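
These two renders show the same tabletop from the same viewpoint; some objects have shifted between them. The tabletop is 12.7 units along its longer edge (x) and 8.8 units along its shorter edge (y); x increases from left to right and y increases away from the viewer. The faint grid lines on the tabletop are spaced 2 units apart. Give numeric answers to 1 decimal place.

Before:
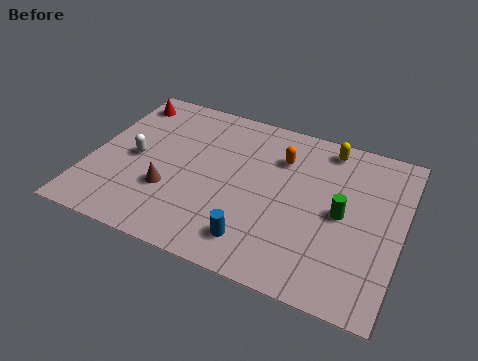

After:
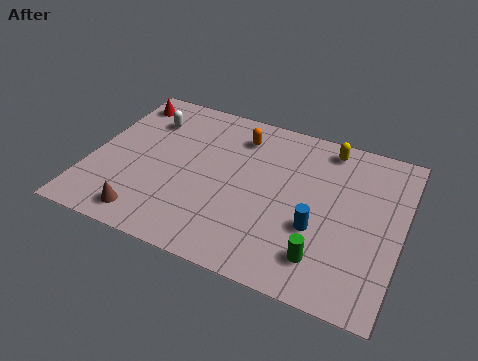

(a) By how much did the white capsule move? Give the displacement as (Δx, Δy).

(0.2, 2.4)

The white capsule was at about (1.8, 4.2) and moved to about (2.0, 6.6).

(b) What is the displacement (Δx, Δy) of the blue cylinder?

(2.3, 1.6)

From the two frames, the blue cylinder sits at roughly (7.1, 1.6) before and (9.4, 3.2) after.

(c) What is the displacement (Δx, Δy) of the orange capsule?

(-1.8, 0.6)

From the two frames, the orange capsule sits at roughly (7.6, 6.4) before and (5.8, 7.0) after.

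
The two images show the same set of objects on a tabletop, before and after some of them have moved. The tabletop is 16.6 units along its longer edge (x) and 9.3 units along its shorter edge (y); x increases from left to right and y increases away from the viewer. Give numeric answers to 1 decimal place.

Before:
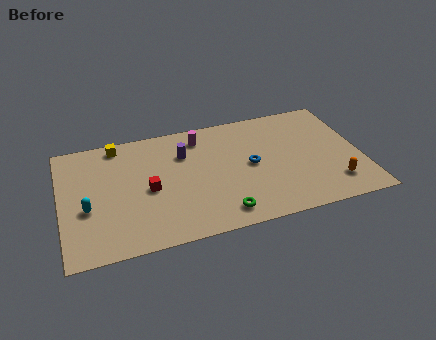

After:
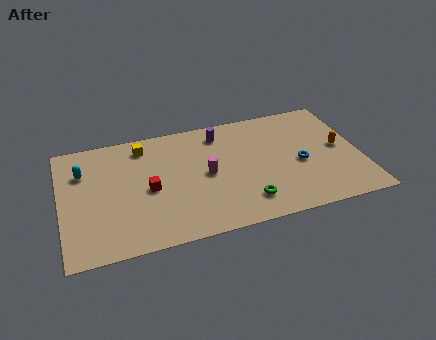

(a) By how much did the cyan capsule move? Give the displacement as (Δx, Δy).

(-0.1, 2.9)

From the two frames, the cyan capsule sits at roughly (1.4, 3.7) before and (1.3, 6.6) after.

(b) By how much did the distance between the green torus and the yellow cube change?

-0.8

They were about 8.7 units apart before and 7.9 after — 0.8 units closer together.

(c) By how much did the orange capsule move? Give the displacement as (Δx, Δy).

(0.6, 2.8)

From the two frames, the orange capsule sits at roughly (14.9, 2.0) before and (15.5, 4.8) after.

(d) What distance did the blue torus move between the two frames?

2.8

From (10.5, 4.7) to (13.2, 4.1), the blue torus covered √(2.7² + 0.6²) ≈ 2.8 units.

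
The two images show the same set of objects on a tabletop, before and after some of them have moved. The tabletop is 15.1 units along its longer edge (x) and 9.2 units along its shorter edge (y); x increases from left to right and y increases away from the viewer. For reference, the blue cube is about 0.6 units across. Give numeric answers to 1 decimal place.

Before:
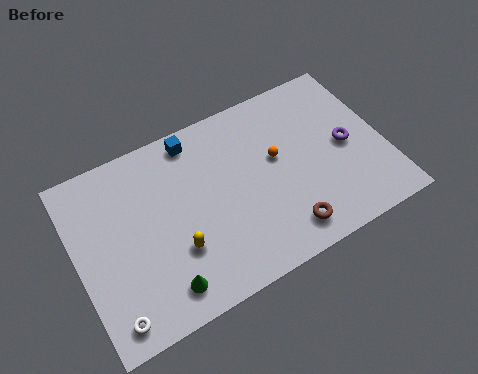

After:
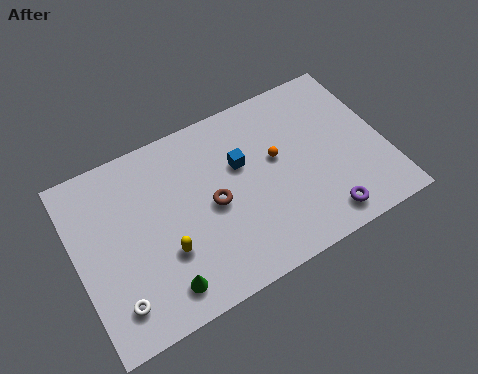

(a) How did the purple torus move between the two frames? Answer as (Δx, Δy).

(-1.7, -3.2)

The purple torus started near (13.3, 4.5) and ended near (11.6, 1.3).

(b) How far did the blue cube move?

3.0

The blue cube moved from about (6.2, 8.1) to (8.2, 5.8), a distance of √(2.0² + 2.3²) ≈ 3.0.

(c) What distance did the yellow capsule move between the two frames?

0.5

The yellow capsule was near (4.6, 3.0) before and (4.1, 3.1) after, so it travelled √(0.5² + 0.1²) ≈ 0.5 units.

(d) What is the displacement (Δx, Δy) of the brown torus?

(-3.1, 2.9)

From the two frames, the brown torus sits at roughly (9.7, 1.5) before and (6.6, 4.4) after.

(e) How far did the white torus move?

0.7

The white torus moved from about (1.2, 1.2) to (1.5, 1.8), a distance of √(0.3² + 0.6²) ≈ 0.7.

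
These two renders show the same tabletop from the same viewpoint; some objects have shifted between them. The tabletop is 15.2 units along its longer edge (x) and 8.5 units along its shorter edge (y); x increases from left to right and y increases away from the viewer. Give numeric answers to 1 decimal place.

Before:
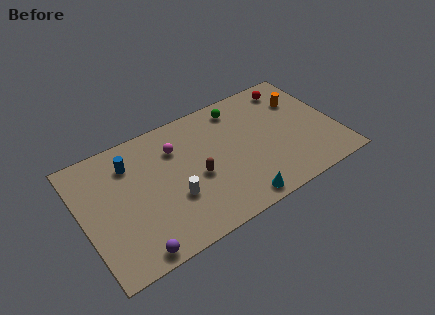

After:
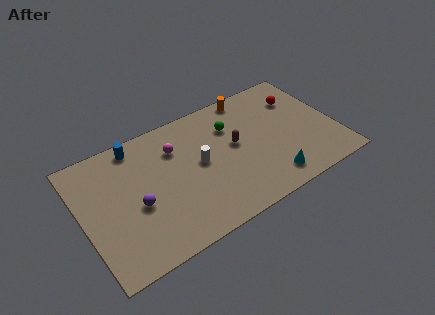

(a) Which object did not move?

the magenta sphere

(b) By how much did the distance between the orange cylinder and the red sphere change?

+1.9

The distance was about 1.3 in the first image and 3.2 in the second, so they moved 1.9 units further apart.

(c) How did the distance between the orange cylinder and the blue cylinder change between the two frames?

-3.4

Before: roughly 10.4 units apart; after: 7.0. That's 3.4 units closer together.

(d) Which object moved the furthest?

the orange cylinder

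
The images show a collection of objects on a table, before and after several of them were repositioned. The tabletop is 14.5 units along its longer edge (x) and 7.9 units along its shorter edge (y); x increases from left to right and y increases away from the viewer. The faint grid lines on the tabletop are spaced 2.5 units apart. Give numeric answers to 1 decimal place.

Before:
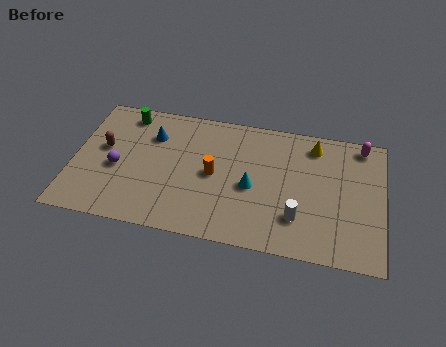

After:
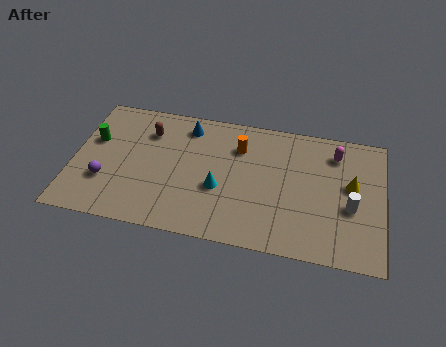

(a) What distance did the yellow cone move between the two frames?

2.8

From (11.2, 6.6) to (13.0, 4.5), the yellow cone covered √(1.8² + 2.1²) ≈ 2.8 units.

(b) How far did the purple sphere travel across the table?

1.0

The purple sphere was near (2.1, 3.4) before and (1.6, 2.5) after, so it travelled √(0.5² + 0.9²) ≈ 1.0 units.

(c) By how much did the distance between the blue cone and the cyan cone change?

-1.4

The distance was about 5.3 in the first image and 3.9 in the second, so they moved 1.4 units closer together.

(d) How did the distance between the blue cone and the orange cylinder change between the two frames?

-0.9

They were about 3.5 units apart before and 2.6 after — 0.9 units closer together.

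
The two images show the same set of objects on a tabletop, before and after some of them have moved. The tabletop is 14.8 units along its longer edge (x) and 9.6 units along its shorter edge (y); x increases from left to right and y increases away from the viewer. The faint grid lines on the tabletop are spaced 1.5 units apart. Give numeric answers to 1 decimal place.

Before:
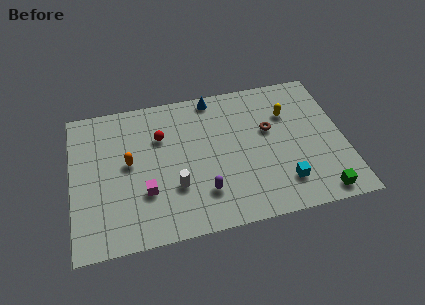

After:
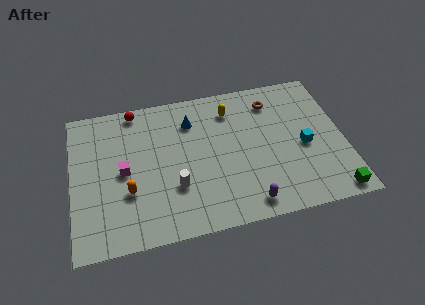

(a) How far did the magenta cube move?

1.9

The magenta cube was near (3.9, 3.1) before and (2.8, 4.7) after, so it travelled √(1.1² + 1.6²) ≈ 1.9 units.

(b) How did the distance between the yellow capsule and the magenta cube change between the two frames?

-2.1

They were about 8.8 units apart before and 6.7 after — 2.1 units closer together.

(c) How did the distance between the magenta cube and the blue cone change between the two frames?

-2.3

Before: roughly 6.9 units apart; after: 4.6. That's 2.3 units closer together.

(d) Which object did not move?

the white cylinder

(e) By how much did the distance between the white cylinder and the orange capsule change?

-0.7

Before: roughly 3.2 units apart; after: 2.5. That's 0.7 units closer together.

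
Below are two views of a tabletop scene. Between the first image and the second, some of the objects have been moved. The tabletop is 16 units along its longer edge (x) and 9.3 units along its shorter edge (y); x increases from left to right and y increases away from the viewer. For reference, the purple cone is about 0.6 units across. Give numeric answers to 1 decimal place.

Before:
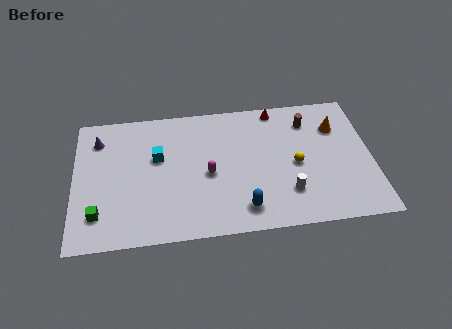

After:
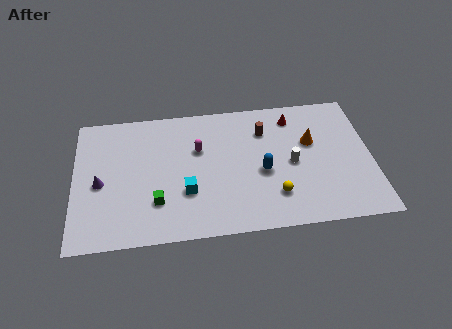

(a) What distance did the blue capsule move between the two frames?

2.6

From (9.0, 1.6) to (10.1, 4.0), the blue capsule covered √(1.1² + 2.4²) ≈ 2.6 units.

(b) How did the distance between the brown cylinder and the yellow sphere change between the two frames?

+1.5

They were about 3.1 units apart before and 4.6 after — 1.5 units further apart.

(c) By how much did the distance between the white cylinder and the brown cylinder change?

-2.2

Before: roughly 5.1 units apart; after: 2.9. That's 2.2 units closer together.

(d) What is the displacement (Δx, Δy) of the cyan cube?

(1.5, -2.6)

From the two frames, the cyan cube sits at roughly (4.5, 5.7) before and (6.0, 3.1) after.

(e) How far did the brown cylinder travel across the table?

2.4

The brown cylinder was near (12.7, 7.3) before and (10.3, 6.9) after, so it travelled √(2.4² + 0.4²) ≈ 2.4 units.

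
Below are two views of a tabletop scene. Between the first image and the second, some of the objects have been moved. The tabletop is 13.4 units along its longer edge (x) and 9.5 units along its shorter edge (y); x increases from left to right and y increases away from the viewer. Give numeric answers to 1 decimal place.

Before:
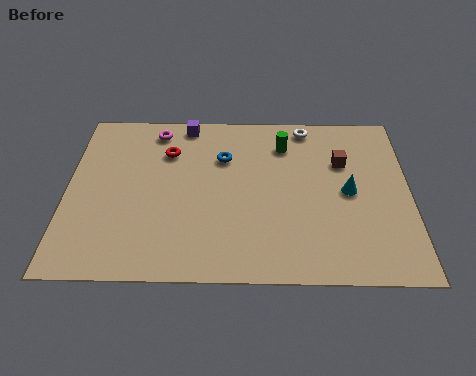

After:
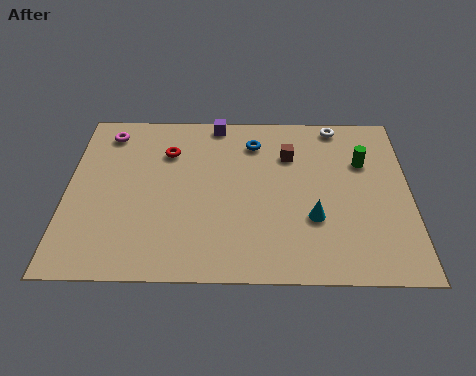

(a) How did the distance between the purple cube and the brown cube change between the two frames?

-3.1

They were about 6.6 units apart before and 3.5 after — 3.1 units closer together.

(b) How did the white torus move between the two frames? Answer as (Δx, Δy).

(1.2, 0.1)

From the two frames, the white torus sits at roughly (9.4, 8.5) before and (10.6, 8.6) after.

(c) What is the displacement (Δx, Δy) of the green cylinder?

(3.1, -1.0)

From the two frames, the green cylinder sits at roughly (8.5, 7.4) before and (11.6, 6.4) after.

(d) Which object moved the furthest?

the green cylinder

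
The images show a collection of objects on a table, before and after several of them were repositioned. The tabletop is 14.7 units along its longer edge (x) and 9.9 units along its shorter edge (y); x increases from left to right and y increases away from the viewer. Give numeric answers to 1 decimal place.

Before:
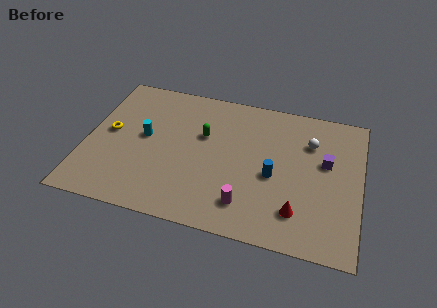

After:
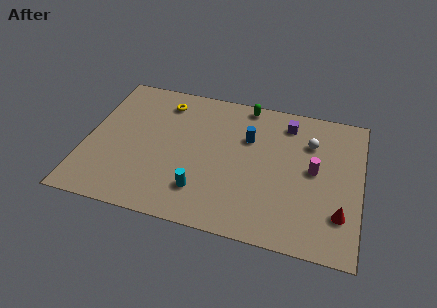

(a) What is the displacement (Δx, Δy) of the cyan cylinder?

(3.3, -3.0)

The cyan cylinder was at about (3.1, 5.3) and moved to about (6.4, 2.3).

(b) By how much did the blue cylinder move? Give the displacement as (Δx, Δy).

(-1.5, 2.3)

The blue cylinder was at about (10.1, 4.3) and moved to about (8.6, 6.6).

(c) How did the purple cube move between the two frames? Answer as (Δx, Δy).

(-2.2, 2.3)

The purple cube was at about (12.8, 5.9) and moved to about (10.6, 8.2).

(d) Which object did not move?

the white sphere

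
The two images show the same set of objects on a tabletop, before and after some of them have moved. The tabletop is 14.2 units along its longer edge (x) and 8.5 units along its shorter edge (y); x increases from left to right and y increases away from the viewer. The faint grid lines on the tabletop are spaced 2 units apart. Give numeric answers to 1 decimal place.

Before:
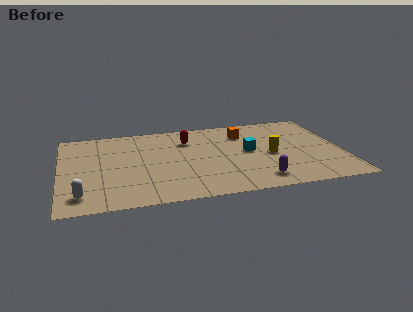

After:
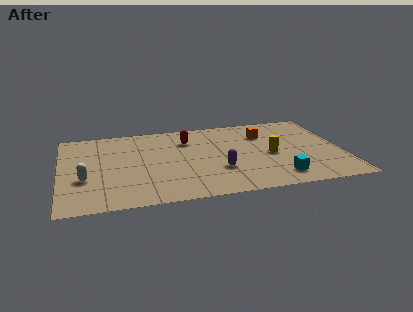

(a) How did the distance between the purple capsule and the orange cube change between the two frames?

-0.9

The distance was about 5.1 in the first image and 4.2 in the second, so they moved 0.9 units closer together.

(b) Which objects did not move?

the red capsule and the yellow cylinder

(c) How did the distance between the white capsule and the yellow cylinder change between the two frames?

-0.5

They were about 9.9 units apart before and 9.4 after — 0.5 units closer together.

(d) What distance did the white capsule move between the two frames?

1.6

The white capsule moved from about (1.0, 1.5) to (1.2, 3.1), a distance of √(0.2² + 1.6²) ≈ 1.6.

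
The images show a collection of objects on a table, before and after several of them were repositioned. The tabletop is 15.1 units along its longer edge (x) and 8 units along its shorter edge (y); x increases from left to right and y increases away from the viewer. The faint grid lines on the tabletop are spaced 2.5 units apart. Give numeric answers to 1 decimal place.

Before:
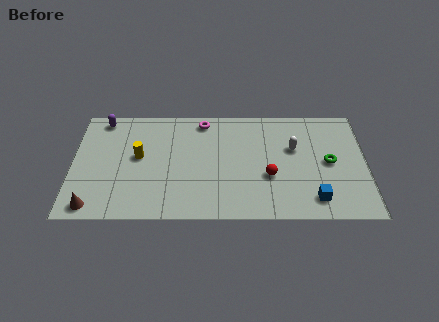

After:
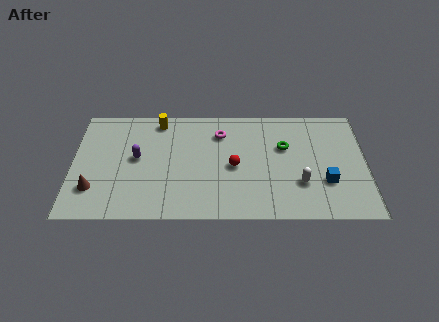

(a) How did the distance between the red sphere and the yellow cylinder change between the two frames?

-1.7

They were about 6.8 units apart before and 5.1 after — 1.7 units closer together.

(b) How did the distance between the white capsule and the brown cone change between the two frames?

-0.5

The distance was about 11.1 in the first image and 10.6 in the second, so they moved 0.5 units closer together.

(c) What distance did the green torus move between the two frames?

2.5

The green torus moved from about (13.2, 4.0) to (10.9, 5.1), a distance of √(2.3² + 1.1²) ≈ 2.5.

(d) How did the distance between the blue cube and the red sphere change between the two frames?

+2.0

They were about 2.8 units apart before and 4.8 after — 2.0 units further apart.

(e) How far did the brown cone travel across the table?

1.2

The brown cone moved from about (1.1, 0.9) to (1.1, 2.1), a distance of √(0.0² + 1.2²) ≈ 1.2.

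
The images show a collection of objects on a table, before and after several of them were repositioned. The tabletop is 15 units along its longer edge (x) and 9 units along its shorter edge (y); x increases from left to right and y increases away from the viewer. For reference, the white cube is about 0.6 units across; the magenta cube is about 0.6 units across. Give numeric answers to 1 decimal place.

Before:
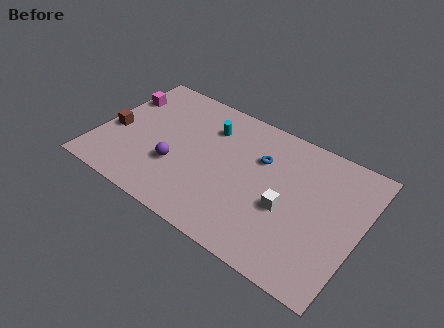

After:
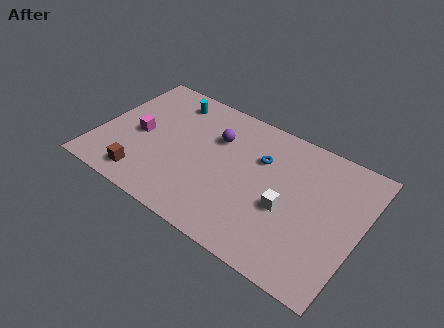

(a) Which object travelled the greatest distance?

the purple sphere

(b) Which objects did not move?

the blue torus and the white cube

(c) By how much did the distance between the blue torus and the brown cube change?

-0.9

They were about 8.5 units apart before and 7.6 after — 0.9 units closer together.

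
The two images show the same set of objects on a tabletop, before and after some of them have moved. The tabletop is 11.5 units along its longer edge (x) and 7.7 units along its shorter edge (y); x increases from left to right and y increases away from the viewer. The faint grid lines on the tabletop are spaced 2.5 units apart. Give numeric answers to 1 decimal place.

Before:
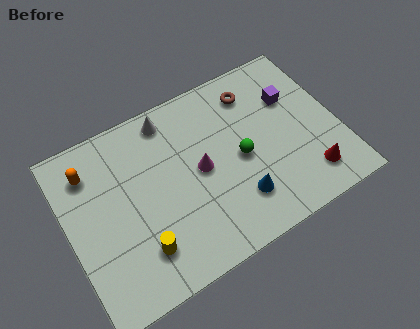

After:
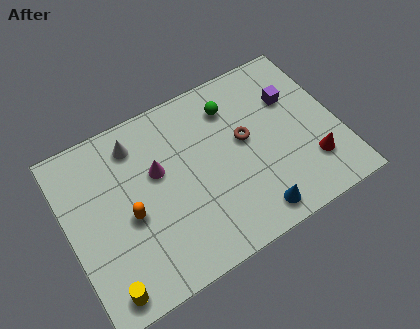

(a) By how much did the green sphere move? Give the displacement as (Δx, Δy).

(0.0, 2.4)

From the two frames, the green sphere sits at roughly (7.3, 3.6) before and (7.3, 6.0) after.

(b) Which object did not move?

the purple cube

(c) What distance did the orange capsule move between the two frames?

2.9

The orange capsule was near (1.2, 6.0) before and (2.5, 3.4) after, so it travelled √(1.3² + 2.6²) ≈ 2.9 units.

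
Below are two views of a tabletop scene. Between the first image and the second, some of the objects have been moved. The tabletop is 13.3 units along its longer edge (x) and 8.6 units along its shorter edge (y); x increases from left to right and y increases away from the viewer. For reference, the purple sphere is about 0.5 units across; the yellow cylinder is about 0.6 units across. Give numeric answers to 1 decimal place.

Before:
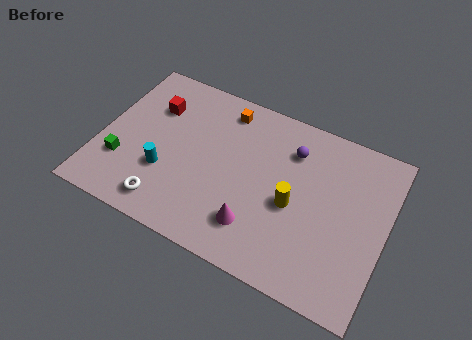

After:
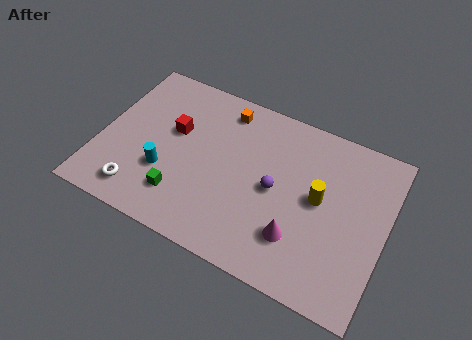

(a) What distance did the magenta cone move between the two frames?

1.9

The magenta cone moved from about (7.6, 2.0) to (9.5, 2.3), a distance of √(1.9² + 0.3²) ≈ 1.9.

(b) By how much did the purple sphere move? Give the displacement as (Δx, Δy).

(-0.5, -2.3)

From the two frames, the purple sphere sits at roughly (8.7, 6.5) before and (8.2, 4.2) after.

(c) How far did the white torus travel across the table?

1.3

The white torus was near (3.5, 1.3) before and (2.2, 1.4) after, so it travelled √(1.3² + 0.1²) ≈ 1.3 units.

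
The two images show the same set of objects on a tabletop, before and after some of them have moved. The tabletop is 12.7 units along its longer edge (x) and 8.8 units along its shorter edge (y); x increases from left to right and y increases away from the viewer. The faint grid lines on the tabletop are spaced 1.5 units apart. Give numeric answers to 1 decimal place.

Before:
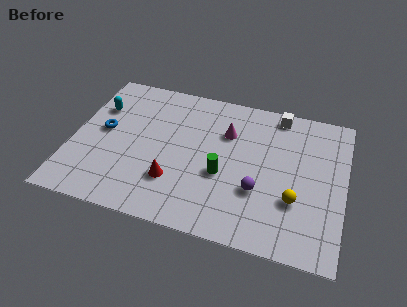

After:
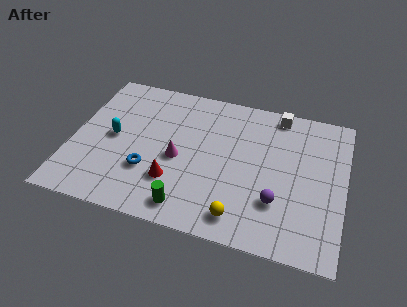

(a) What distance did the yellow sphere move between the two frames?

2.9

From (10.5, 2.9) to (8.1, 1.3), the yellow sphere covered √(2.4² + 1.6²) ≈ 2.9 units.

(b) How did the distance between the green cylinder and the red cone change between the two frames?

-0.9

They were about 2.4 units apart before and 1.5 after — 0.9 units closer together.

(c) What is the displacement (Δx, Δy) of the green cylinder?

(-1.4, -2.3)

The green cylinder started near (7.1, 3.5) and ended near (5.7, 1.2).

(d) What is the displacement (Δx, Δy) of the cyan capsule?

(0.9, -1.7)

The cyan capsule was at about (1.0, 6.1) and moved to about (1.9, 4.4).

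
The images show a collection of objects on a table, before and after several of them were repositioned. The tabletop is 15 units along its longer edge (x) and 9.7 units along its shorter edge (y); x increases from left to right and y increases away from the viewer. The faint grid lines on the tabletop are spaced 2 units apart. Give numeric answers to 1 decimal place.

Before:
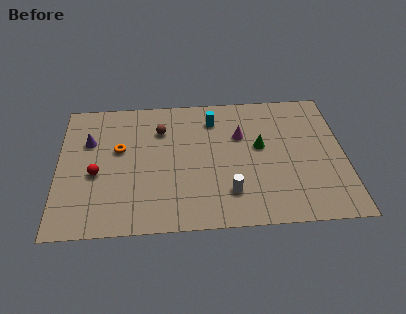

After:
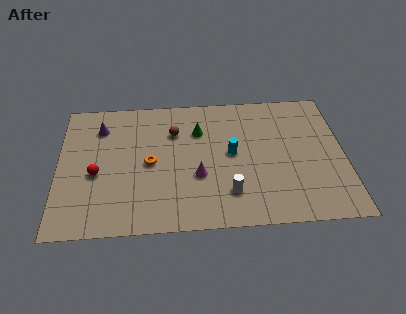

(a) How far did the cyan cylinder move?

2.8

From (8.2, 7.7) to (9.1, 5.1), the cyan cylinder covered √(0.9² + 2.6²) ≈ 2.8 units.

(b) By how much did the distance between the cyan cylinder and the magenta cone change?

+0.4

The distance was about 1.9 in the first image and 2.3 in the second, so they moved 0.4 units further apart.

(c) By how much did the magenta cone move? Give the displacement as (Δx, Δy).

(-2.3, -2.8)

From the two frames, the magenta cone sits at roughly (9.6, 6.4) before and (7.3, 3.6) after.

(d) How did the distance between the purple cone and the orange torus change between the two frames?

+2.1

They were about 1.7 units apart before and 3.8 after — 2.1 units further apart.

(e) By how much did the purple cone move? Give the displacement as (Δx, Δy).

(0.6, 1.0)

The purple cone started near (1.6, 6.5) and ended near (2.2, 7.5).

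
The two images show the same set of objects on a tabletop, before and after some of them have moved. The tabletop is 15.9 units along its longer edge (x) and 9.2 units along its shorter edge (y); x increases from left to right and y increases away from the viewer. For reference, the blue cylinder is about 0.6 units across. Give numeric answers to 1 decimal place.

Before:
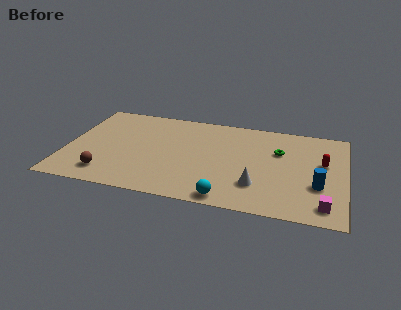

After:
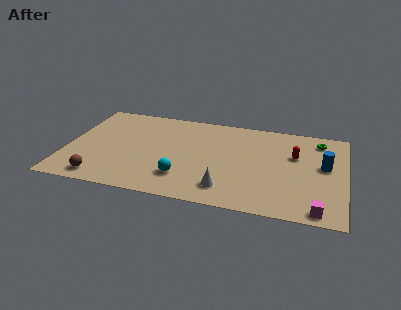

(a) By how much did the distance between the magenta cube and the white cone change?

+1.3

The distance was about 4.0 in the first image and 5.3 in the second, so they moved 1.3 units further apart.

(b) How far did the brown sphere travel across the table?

0.6

The brown sphere was near (2.5, 1.7) before and (2.2, 1.2) after, so it travelled √(0.3² + 0.5²) ≈ 0.6 units.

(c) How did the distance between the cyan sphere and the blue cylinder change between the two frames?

+2.9

Before: roughly 5.5 units apart; after: 8.4. That's 2.9 units further apart.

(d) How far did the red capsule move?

1.6

The red capsule moved from about (14.6, 5.5) to (13.0, 5.9), a distance of √(1.6² + 0.4²) ≈ 1.6.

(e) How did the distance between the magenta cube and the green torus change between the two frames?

+1.4

Before: roughly 5.4 units apart; after: 6.8. That's 1.4 units further apart.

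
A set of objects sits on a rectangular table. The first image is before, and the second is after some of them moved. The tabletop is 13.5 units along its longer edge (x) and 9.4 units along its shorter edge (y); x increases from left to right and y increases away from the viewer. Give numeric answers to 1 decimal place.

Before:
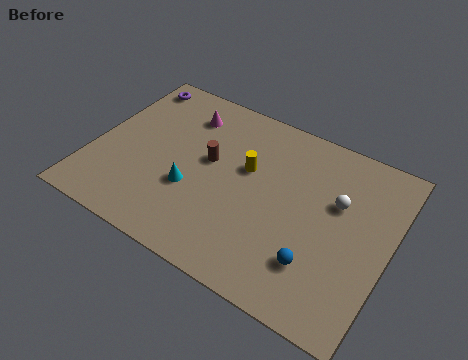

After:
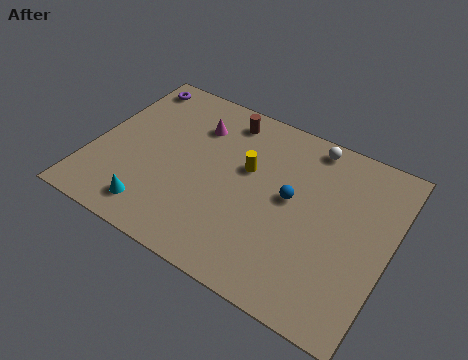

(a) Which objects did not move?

the yellow cylinder and the purple torus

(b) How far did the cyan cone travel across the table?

2.4

From (4.7, 3.4) to (3.3, 1.5), the cyan cone covered √(1.4² + 1.9²) ≈ 2.4 units.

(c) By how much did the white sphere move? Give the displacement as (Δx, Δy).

(-1.6, 2.5)

The white sphere started near (11.0, 5.9) and ended near (9.4, 8.4).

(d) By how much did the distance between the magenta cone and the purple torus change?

+0.7

Before: roughly 2.8 units apart; after: 3.5. That's 0.7 units further apart.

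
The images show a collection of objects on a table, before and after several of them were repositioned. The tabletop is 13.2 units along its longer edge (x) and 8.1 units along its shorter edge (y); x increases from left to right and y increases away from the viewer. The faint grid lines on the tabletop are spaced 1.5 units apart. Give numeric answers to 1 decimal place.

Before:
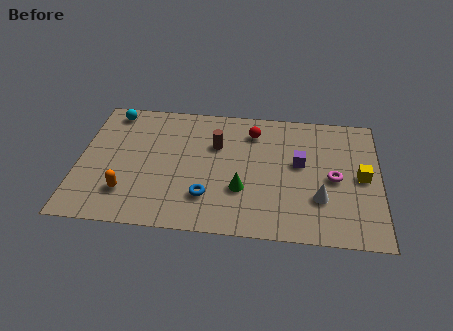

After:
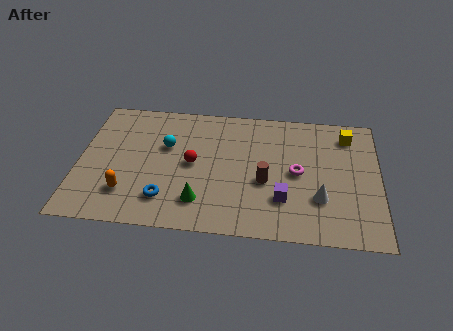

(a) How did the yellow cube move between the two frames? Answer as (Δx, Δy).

(-0.6, 2.6)

From the two frames, the yellow cube sits at roughly (12.4, 4.0) before and (11.8, 6.6) after.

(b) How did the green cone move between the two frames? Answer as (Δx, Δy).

(-1.8, -0.9)

The green cone started near (7.2, 2.7) and ended near (5.4, 1.8).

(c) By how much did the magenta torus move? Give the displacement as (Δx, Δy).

(-1.6, 0.2)

The magenta torus was at about (11.2, 3.8) and moved to about (9.6, 4.0).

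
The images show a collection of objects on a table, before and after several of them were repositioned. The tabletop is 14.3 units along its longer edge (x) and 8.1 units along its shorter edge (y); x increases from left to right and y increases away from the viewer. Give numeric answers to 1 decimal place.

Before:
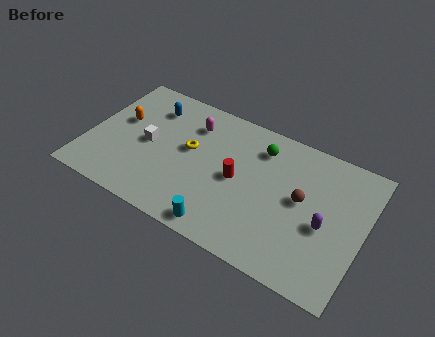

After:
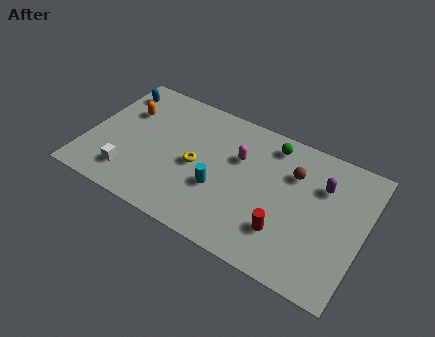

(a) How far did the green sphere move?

0.7

The green sphere moved from about (8.7, 6.4) to (9.2, 6.9), a distance of √(0.5² + 0.5²) ≈ 0.7.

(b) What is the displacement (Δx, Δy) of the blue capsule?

(-1.9, 0.3)

From the two frames, the blue capsule sits at roughly (2.9, 6.3) before and (1.0, 6.6) after.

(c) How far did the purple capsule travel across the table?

2.2

From (12.4, 3.5) to (12.0, 5.7), the purple capsule covered √(0.4² + 2.2²) ≈ 2.2 units.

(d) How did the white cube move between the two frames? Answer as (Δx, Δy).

(-0.6, -2.3)

From the two frames, the white cube sits at roughly (3.1, 4.0) before and (2.5, 1.7) after.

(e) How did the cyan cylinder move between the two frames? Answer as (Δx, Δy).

(-0.5, 2.1)

From the two frames, the cyan cylinder sits at roughly (7.5, 0.9) before and (7.0, 3.0) after.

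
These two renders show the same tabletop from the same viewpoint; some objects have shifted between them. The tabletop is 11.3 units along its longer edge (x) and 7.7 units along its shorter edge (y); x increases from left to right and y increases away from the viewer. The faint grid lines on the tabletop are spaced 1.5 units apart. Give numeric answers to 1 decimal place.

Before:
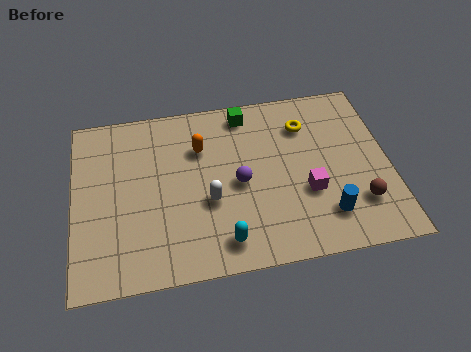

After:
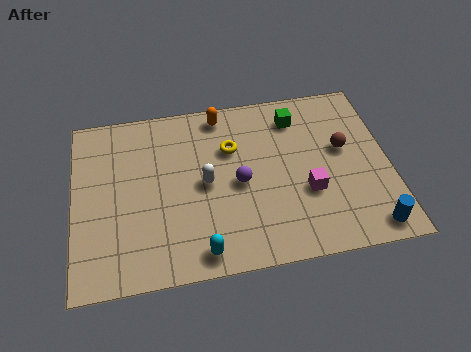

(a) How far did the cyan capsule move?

0.9

The cyan capsule moved from about (5.2, 1.2) to (4.4, 0.9), a distance of √(0.8² + 0.3²) ≈ 0.9.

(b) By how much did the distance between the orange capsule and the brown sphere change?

-1.6

The distance was about 6.5 in the first image and 4.9 in the second, so they moved 1.6 units closer together.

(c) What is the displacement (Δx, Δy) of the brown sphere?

(-0.4, 2.5)

The brown sphere started near (10.1, 2.0) and ended near (9.7, 4.5).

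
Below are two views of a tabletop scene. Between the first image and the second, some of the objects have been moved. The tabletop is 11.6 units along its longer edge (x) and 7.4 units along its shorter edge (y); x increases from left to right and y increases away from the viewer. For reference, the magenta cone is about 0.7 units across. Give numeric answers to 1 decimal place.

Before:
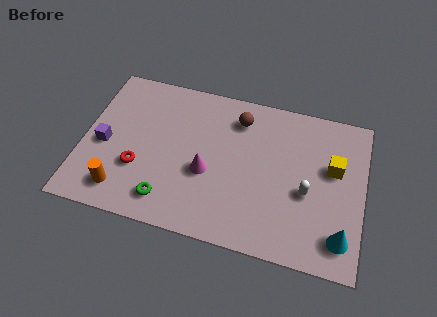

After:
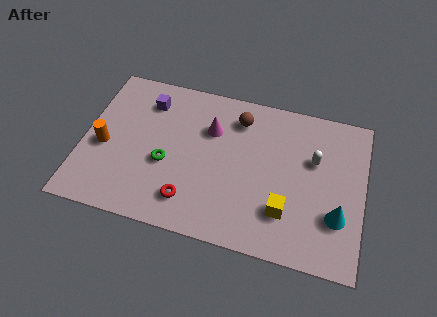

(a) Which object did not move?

the brown sphere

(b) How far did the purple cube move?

3.0

The purple cube was near (0.9, 3.3) before and (2.5, 5.8) after, so it travelled √(1.6² + 2.5²) ≈ 3.0 units.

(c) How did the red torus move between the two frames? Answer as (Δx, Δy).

(2.2, -1.0)

From the two frames, the red torus sits at roughly (2.4, 2.5) before and (4.6, 1.5) after.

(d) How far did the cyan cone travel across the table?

0.9

The cyan cone was near (10.8, 1.4) before and (10.6, 2.3) after, so it travelled √(0.2² + 0.9²) ≈ 0.9 units.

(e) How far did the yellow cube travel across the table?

3.1

The yellow cube moved from about (10.3, 4.5) to (8.5, 2.0), a distance of √(1.8² + 2.5²) ≈ 3.1.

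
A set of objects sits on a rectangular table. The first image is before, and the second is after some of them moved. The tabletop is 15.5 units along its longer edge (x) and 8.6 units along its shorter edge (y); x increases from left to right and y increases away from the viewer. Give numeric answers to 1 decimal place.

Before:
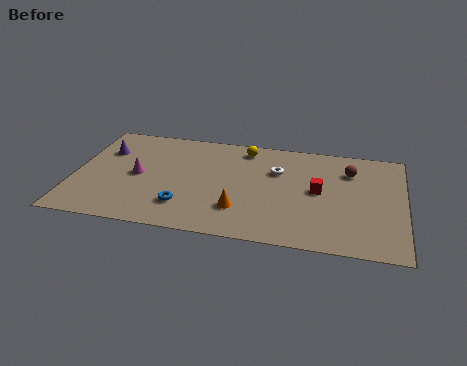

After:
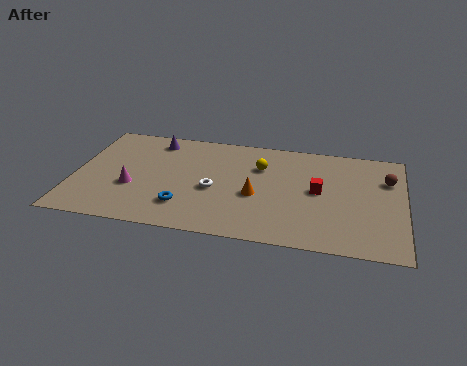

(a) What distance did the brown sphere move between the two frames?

1.8

The brown sphere moved from about (12.9, 6.4) to (14.7, 6.0), a distance of √(1.8² + 0.4²) ≈ 1.8.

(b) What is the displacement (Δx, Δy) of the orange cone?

(0.7, 1.3)

The orange cone was at about (7.9, 2.3) and moved to about (8.6, 3.6).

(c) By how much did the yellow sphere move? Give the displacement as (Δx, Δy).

(0.8, -1.4)

From the two frames, the yellow sphere sits at roughly (7.9, 7.4) before and (8.7, 6.0) after.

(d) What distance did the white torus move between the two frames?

3.6

The white torus was near (9.5, 5.8) before and (6.6, 3.7) after, so it travelled √(2.9² + 2.1²) ≈ 3.6 units.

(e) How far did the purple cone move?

2.6

The purple cone was near (1.3, 6.0) before and (3.6, 7.3) after, so it travelled √(2.3² + 1.3²) ≈ 2.6 units.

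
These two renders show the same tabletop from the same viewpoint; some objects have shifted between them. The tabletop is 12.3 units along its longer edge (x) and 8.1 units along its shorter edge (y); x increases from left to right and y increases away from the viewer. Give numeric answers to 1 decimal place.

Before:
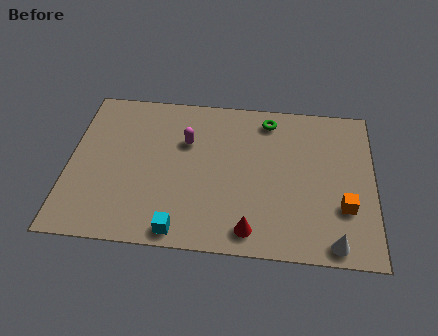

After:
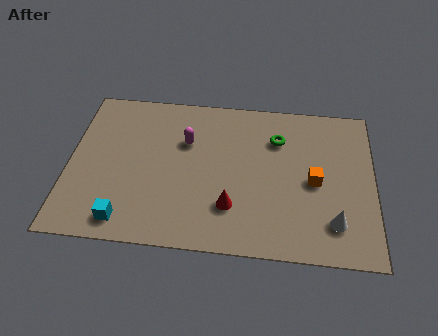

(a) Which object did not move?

the magenta capsule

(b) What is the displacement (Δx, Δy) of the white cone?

(0.0, 1.0)

The white cone started near (10.7, 0.8) and ended near (10.7, 1.8).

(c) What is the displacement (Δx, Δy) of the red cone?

(-0.8, 1.1)

The red cone was at about (7.4, 1.1) and moved to about (6.6, 2.2).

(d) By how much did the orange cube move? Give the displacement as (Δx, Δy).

(-1.2, 1.2)

The orange cube was at about (11.1, 2.6) and moved to about (9.9, 3.8).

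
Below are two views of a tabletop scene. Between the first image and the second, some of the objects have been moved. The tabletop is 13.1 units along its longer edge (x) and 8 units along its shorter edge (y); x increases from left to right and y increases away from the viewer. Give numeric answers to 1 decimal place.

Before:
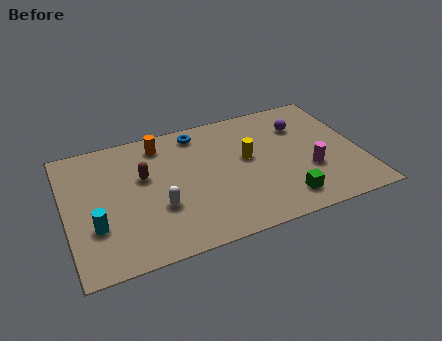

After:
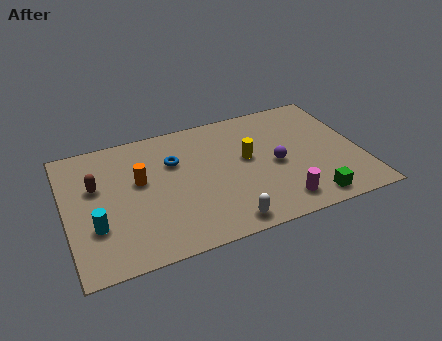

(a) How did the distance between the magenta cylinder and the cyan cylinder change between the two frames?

-1.4

They were about 9.5 units apart before and 8.1 after — 1.4 units closer together.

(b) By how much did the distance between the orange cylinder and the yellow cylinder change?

+0.5

Before: roughly 4.3 units apart; after: 4.8. That's 0.5 units further apart.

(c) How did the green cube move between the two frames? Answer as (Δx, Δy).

(1.1, -0.4)

From the two frames, the green cube sits at roughly (9.4, 1.4) before and (10.5, 1.0) after.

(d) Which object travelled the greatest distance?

the white capsule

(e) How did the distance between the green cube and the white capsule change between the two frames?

-1.8

They were about 5.6 units apart before and 3.8 after — 1.8 units closer together.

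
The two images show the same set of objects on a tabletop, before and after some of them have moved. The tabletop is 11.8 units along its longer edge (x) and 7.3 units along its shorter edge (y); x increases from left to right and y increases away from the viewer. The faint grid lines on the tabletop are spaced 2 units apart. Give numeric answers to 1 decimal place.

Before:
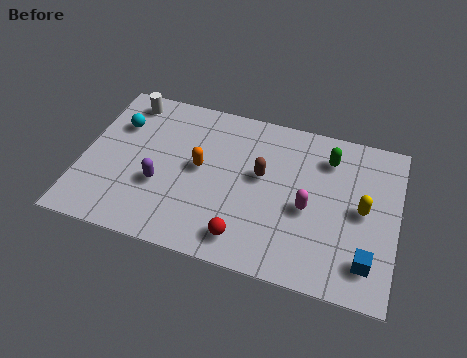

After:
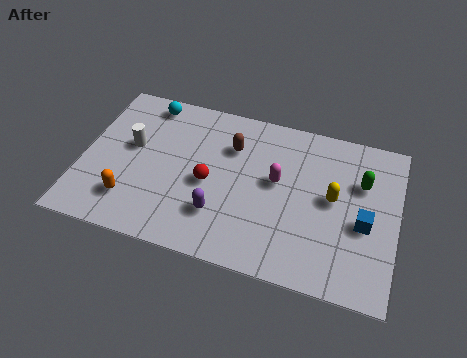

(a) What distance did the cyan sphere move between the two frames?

1.6

The cyan sphere moved from about (1.2, 5.1) to (2.2, 6.4), a distance of √(1.0² + 1.3²) ≈ 1.6.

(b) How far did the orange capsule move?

3.3

The orange capsule moved from about (4.4, 3.9) to (2.0, 1.7), a distance of √(2.4² + 2.2²) ≈ 3.3.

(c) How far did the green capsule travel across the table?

1.5

The green capsule was near (9.1, 5.7) before and (10.4, 4.9) after, so it travelled √(1.3² + 0.8²) ≈ 1.5 units.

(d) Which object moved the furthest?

the orange capsule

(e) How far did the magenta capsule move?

1.5

The magenta capsule was near (8.5, 3.2) before and (7.3, 4.1) after, so it travelled √(1.2² + 0.9²) ≈ 1.5 units.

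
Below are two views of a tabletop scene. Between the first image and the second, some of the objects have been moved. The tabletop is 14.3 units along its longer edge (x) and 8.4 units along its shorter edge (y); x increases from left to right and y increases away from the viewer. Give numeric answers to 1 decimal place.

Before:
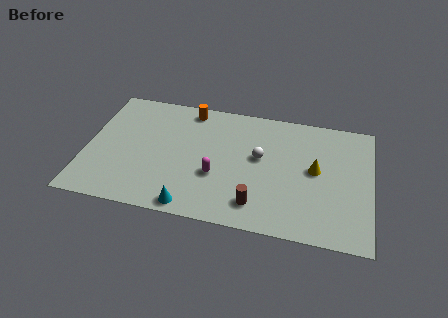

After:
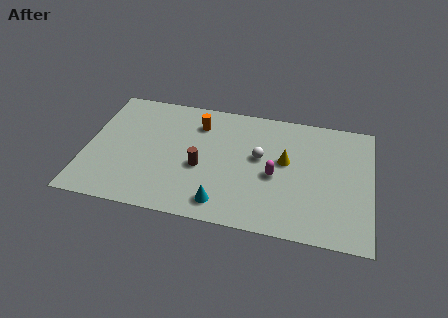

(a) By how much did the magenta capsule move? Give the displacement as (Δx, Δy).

(2.9, 0.6)

The magenta capsule was at about (6.6, 3.1) and moved to about (9.5, 3.7).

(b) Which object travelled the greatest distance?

the brown cylinder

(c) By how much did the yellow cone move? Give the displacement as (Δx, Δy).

(-1.5, 0.3)

The yellow cone was at about (11.5, 4.5) and moved to about (10.0, 4.8).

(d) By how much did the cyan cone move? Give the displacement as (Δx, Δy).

(1.5, 0.5)

The cyan cone started near (5.5, 0.8) and ended near (7.0, 1.3).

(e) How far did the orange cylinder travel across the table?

1.0

The orange cylinder moved from about (5.0, 7.4) to (5.5, 6.5), a distance of √(0.5² + 0.9²) ≈ 1.0.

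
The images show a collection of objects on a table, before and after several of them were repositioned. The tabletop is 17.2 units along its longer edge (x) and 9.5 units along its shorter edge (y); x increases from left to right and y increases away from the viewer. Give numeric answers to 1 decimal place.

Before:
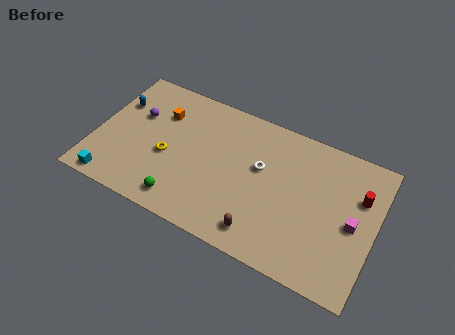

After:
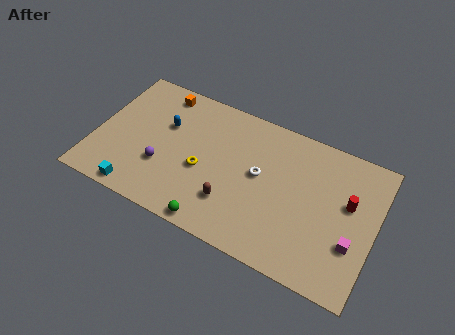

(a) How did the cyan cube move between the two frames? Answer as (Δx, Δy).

(1.6, 0.0)

From the two frames, the cyan cube sits at roughly (1.5, 0.9) before and (3.1, 0.9) after.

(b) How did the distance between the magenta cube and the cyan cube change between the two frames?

-1.7

Before: roughly 14.8 units apart; after: 13.1. That's 1.7 units closer together.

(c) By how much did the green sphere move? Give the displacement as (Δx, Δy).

(2.1, -0.6)

The green sphere started near (5.8, 1.4) and ended near (7.9, 0.8).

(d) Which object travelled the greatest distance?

the purple sphere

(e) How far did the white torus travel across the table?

0.5

From (10.1, 5.7) to (10.1, 5.2), the white torus covered √(0.0² + 0.5²) ≈ 0.5 units.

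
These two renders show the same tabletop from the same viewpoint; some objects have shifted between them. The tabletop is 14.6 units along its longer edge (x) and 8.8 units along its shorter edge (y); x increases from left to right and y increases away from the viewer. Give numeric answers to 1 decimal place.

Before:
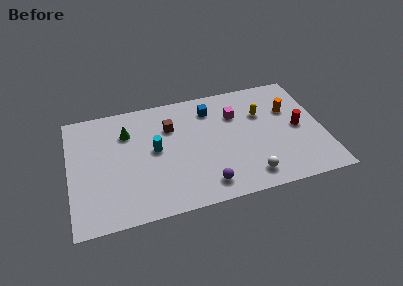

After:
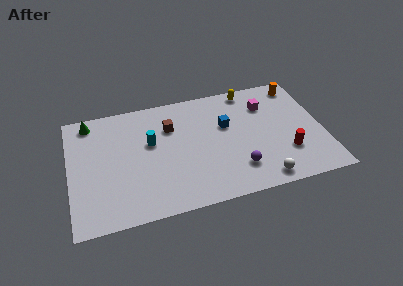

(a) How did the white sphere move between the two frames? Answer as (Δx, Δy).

(0.7, -0.4)

The white sphere was at about (10.1, 1.4) and moved to about (10.8, 1.0).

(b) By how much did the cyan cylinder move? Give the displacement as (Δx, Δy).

(-0.2, 0.6)

The cyan cylinder was at about (4.9, 4.7) and moved to about (4.7, 5.3).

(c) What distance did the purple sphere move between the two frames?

2.0

The purple sphere was near (7.6, 1.4) before and (9.5, 2.1) after, so it travelled √(1.9² + 0.7²) ≈ 2.0 units.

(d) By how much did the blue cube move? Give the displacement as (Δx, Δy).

(0.8, -1.5)

The blue cube was at about (8.3, 7.0) and moved to about (9.1, 5.5).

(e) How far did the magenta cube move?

1.8

The magenta cube was near (9.7, 6.2) before and (11.5, 6.5) after, so it travelled √(1.8² + 0.3²) ≈ 1.8 units.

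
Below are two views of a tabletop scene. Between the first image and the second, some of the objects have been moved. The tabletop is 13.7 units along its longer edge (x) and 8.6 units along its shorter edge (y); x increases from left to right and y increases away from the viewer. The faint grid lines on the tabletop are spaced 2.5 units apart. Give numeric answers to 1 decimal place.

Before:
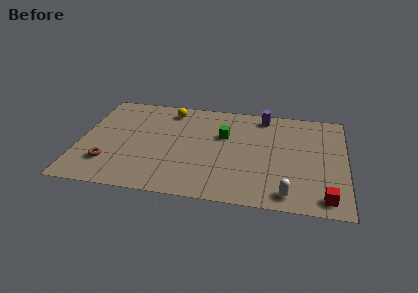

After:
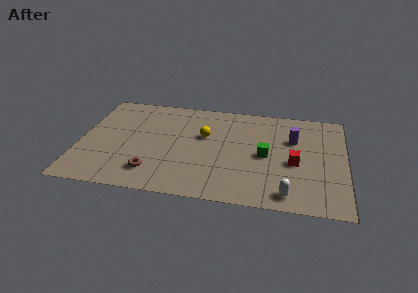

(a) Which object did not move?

the white capsule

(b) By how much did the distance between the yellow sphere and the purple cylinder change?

-0.3

Before: roughly 4.9 units apart; after: 4.6. That's 0.3 units closer together.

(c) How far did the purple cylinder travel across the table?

2.4

The purple cylinder moved from about (9.4, 7.5) to (11.0, 5.7), a distance of √(1.6² + 1.8²) ≈ 2.4.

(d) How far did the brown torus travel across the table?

2.3

From (1.6, 2.2) to (3.9, 1.8), the brown torus covered √(2.3² + 0.4²) ≈ 2.3 units.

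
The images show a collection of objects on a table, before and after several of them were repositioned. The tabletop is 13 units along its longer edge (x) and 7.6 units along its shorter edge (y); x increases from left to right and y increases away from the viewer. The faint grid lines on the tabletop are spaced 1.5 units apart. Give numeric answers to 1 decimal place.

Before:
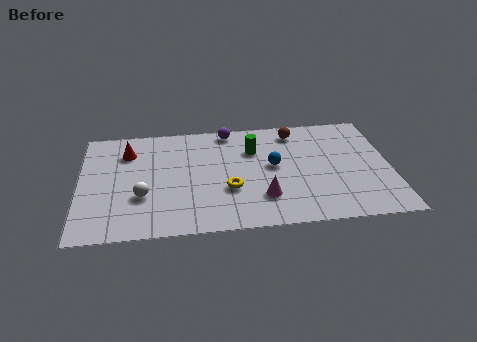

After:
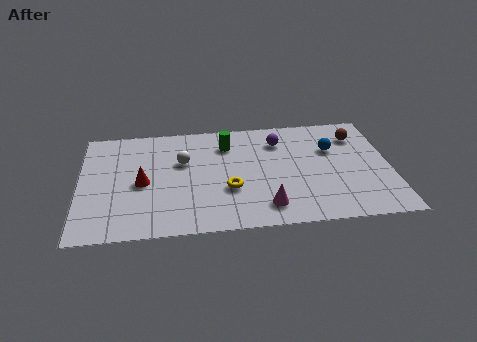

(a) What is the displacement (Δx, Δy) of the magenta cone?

(0.1, -0.6)

From the two frames, the magenta cone sits at roughly (7.6, 2.0) before and (7.7, 1.4) after.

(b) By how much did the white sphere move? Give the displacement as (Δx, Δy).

(1.7, 2.2)

The white sphere started near (2.6, 2.6) and ended near (4.3, 4.8).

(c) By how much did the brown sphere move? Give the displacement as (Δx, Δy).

(2.6, -0.6)

From the two frames, the brown sphere sits at roughly (9.1, 6.4) before and (11.7, 5.8) after.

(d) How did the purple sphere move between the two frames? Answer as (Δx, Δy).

(2.1, -1.0)

From the two frames, the purple sphere sits at roughly (6.3, 6.8) before and (8.4, 5.8) after.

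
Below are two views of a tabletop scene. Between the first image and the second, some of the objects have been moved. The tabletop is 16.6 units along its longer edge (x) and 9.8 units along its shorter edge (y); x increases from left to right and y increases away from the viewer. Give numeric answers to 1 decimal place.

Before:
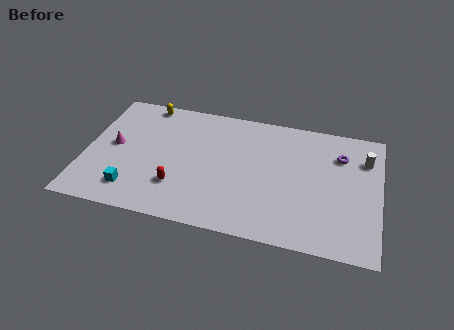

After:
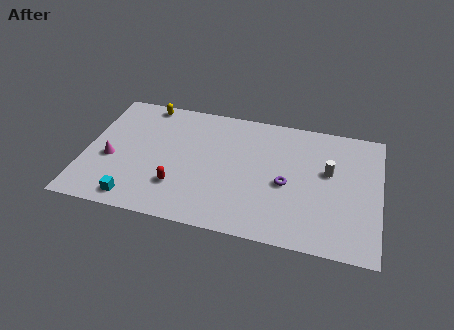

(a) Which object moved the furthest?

the purple torus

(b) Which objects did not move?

the yellow capsule and the red capsule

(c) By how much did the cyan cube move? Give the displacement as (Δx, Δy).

(0.2, -0.7)

The cyan cube started near (2.9, 1.9) and ended near (3.1, 1.2).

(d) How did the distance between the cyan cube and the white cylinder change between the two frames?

-2.3

The distance was about 13.9 in the first image and 11.6 in the second, so they moved 2.3 units closer together.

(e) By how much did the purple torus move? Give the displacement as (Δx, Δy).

(-2.9, -2.9)

The purple torus started near (14.3, 7.2) and ended near (11.4, 4.3).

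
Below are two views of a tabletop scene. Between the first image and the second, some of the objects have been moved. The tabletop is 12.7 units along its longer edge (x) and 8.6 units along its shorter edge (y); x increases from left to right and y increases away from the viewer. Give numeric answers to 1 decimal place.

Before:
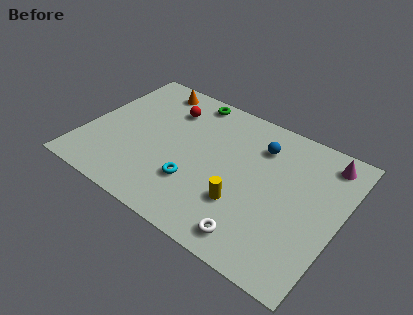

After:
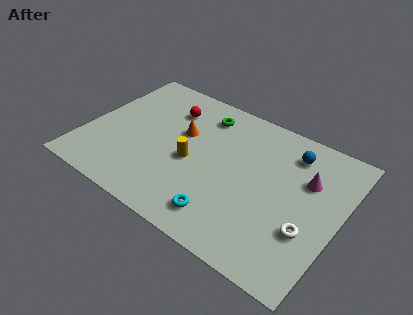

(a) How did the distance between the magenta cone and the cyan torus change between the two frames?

-2.1

Before: roughly 7.5 units apart; after: 5.4. That's 2.1 units closer together.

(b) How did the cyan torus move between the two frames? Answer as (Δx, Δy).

(1.7, -1.1)

The cyan torus was at about (5.8, 2.6) and moved to about (7.5, 1.5).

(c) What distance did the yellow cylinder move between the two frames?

3.0

The yellow cylinder was near (8.2, 2.7) before and (5.4, 3.8) after, so it travelled √(2.8² + 1.1²) ≈ 3.0 units.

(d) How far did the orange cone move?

3.0

The orange cone moved from about (2.6, 7.5) to (4.6, 5.3), a distance of √(2.0² + 2.2²) ≈ 3.0.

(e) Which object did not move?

the red sphere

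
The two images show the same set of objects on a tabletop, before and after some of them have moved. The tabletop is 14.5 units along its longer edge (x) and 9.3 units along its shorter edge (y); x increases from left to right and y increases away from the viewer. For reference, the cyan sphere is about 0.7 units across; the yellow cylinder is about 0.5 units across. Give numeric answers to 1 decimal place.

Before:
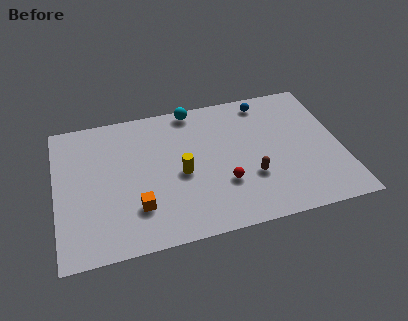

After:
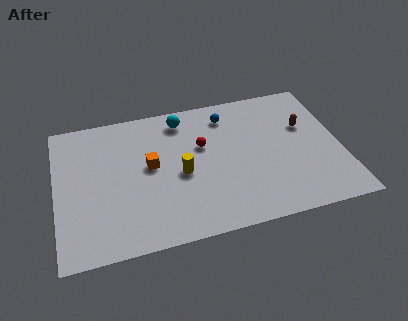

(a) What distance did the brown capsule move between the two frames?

4.1

The brown capsule moved from about (9.8, 3.1) to (12.8, 5.9), a distance of √(3.0² + 2.8²) ≈ 4.1.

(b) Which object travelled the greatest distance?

the brown capsule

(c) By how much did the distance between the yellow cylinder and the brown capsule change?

+3.0

The distance was about 3.7 in the first image and 6.7 in the second, so they moved 3.0 units further apart.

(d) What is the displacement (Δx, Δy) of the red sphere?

(-0.9, 2.8)

The red sphere was at about (8.4, 3.0) and moved to about (7.5, 5.8).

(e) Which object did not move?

the yellow cylinder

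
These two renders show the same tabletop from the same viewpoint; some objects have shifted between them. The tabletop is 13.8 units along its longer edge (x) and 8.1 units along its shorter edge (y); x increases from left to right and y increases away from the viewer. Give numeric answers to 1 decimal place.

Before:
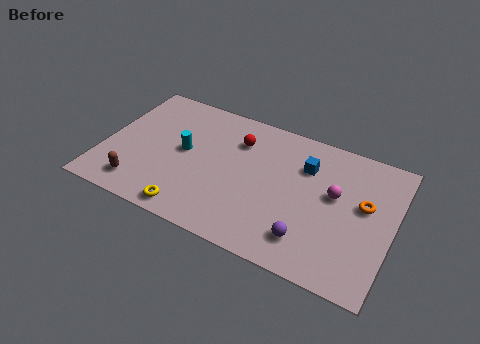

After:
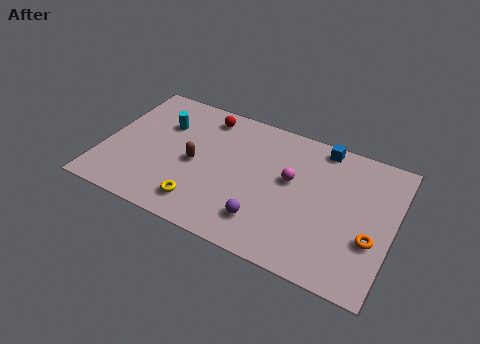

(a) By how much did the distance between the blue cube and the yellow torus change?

+0.8

The distance was about 6.9 in the first image and 7.7 in the second, so they moved 0.8 units further apart.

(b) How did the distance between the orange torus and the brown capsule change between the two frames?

-2.4

They were about 10.9 units apart before and 8.5 after — 2.4 units closer together.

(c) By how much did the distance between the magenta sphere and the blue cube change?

+1.0

Before: roughly 1.9 units apart; after: 2.9. That's 1.0 units further apart.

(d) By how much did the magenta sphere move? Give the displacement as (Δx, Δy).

(-2.1, 0.0)

From the two frames, the magenta sphere sits at roughly (11.0, 4.7) before and (8.9, 4.7) after.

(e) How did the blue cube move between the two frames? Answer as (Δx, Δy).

(0.6, 1.5)

The blue cube was at about (9.5, 5.8) and moved to about (10.1, 7.3).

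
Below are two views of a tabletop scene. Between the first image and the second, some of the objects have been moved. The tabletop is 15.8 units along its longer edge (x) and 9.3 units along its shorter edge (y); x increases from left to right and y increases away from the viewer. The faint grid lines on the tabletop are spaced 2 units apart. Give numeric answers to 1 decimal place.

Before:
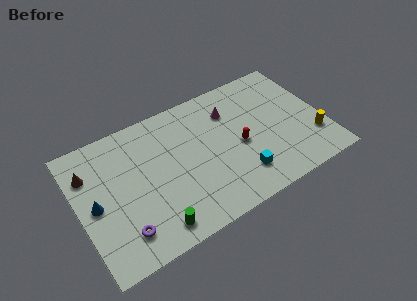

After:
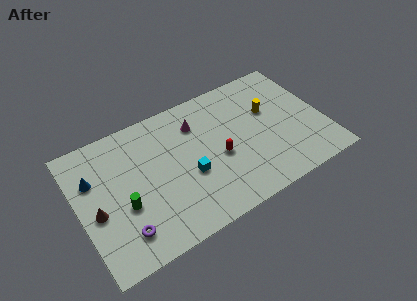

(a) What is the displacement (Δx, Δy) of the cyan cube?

(-3.1, 1.6)

The cyan cube started near (10.0, 2.1) and ended near (6.9, 3.7).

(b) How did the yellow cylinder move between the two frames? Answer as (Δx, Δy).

(-2.4, 3.2)

The yellow cylinder was at about (14.9, 2.6) and moved to about (12.5, 5.8).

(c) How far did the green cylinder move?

2.8

From (4.3, 1.3) to (2.7, 3.6), the green cylinder covered √(1.6² + 2.3²) ≈ 2.8 units.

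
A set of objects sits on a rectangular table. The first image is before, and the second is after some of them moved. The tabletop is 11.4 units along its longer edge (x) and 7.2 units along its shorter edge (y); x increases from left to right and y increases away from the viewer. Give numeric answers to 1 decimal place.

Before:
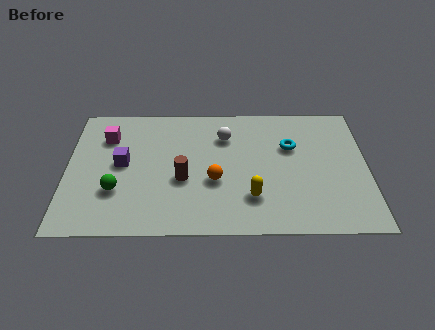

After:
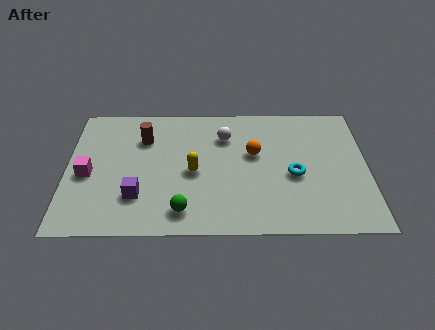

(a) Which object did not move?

the white sphere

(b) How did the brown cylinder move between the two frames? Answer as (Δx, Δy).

(-1.5, 2.3)

The brown cylinder started near (4.4, 2.9) and ended near (2.9, 5.2).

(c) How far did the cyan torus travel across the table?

1.6

The cyan torus was near (8.5, 4.7) before and (8.6, 3.1) after, so it travelled √(0.1² + 1.6²) ≈ 1.6 units.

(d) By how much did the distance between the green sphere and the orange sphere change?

+0.4

Before: roughly 3.7 units apart; after: 4.1. That's 0.4 units further apart.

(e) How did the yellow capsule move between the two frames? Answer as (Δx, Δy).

(-2.2, 1.4)

From the two frames, the yellow capsule sits at roughly (7.0, 1.9) before and (4.8, 3.3) after.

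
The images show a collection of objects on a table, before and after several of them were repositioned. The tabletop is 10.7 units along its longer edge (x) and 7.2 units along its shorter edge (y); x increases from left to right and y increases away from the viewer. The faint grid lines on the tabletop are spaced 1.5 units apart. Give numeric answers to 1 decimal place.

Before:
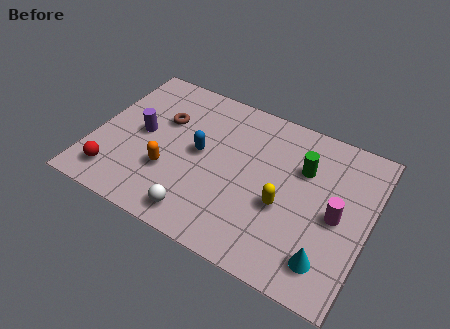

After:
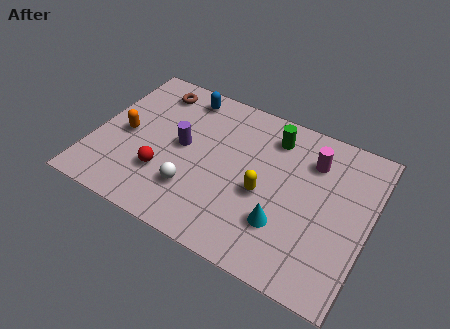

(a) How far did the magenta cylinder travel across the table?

2.3

The magenta cylinder was near (9.5, 3.4) before and (8.3, 5.4) after, so it travelled √(1.2² + 2.0²) ≈ 2.3 units.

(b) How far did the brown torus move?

1.4

The brown torus moved from about (2.5, 4.7) to (1.9, 6.0), a distance of √(0.6² + 1.3²) ≈ 1.4.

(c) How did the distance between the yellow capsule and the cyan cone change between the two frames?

-1.1

Before: roughly 2.4 units apart; after: 1.3. That's 1.1 units closer together.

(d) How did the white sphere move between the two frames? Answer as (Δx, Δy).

(-0.4, 1.0)

From the two frames, the white sphere sits at roughly (4.5, 1.0) before and (4.1, 2.0) after.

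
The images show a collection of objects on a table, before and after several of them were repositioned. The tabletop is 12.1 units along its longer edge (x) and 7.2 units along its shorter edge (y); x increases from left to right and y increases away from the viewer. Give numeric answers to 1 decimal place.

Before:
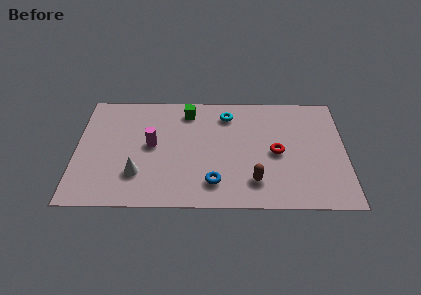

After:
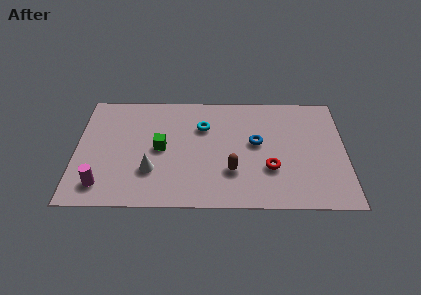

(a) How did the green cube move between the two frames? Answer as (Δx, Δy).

(-1.2, -2.4)

From the two frames, the green cube sits at roughly (5.0, 6.0) before and (3.8, 3.6) after.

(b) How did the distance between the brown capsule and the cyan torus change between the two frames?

-1.3

They were about 4.4 units apart before and 3.1 after — 1.3 units closer together.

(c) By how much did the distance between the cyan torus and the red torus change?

+0.7

The distance was about 3.3 in the first image and 4.0 in the second, so they moved 0.7 units further apart.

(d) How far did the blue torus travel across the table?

3.1

The blue torus moved from about (6.2, 1.5) to (8.1, 4.0), a distance of √(1.9² + 2.5²) ≈ 3.1.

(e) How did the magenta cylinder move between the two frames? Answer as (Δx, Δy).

(-2.2, -2.5)

The magenta cylinder started near (3.4, 3.8) and ended near (1.2, 1.3).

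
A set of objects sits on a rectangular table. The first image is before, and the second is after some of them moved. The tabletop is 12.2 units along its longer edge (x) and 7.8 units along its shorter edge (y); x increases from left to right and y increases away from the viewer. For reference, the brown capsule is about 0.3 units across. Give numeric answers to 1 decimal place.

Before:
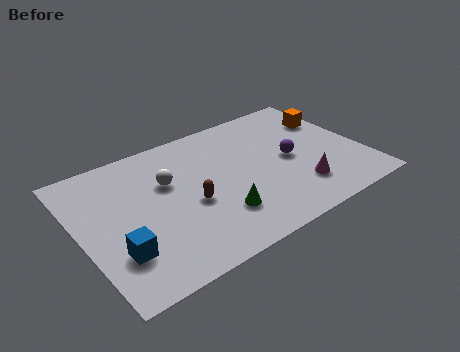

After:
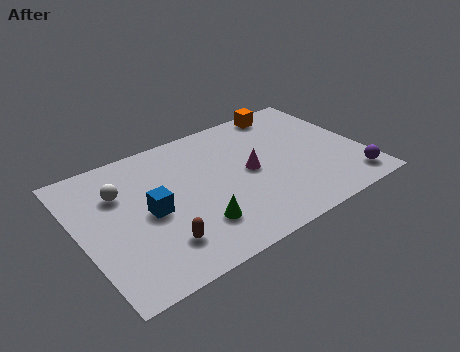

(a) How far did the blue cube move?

2.2

The blue cube was near (1.3, 2.2) before and (2.9, 3.7) after, so it travelled √(1.6² + 1.5²) ≈ 2.2 units.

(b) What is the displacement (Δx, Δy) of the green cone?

(-1.0, -0.1)

The green cone was at about (5.6, 2.1) and moved to about (4.6, 2.0).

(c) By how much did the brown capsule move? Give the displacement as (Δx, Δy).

(-1.6, -1.5)

The brown capsule was at about (4.6, 3.3) and moved to about (3.0, 1.8).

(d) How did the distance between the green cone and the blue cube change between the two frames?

-1.9

They were about 4.3 units apart before and 2.4 after — 1.9 units closer together.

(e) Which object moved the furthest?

the purple sphere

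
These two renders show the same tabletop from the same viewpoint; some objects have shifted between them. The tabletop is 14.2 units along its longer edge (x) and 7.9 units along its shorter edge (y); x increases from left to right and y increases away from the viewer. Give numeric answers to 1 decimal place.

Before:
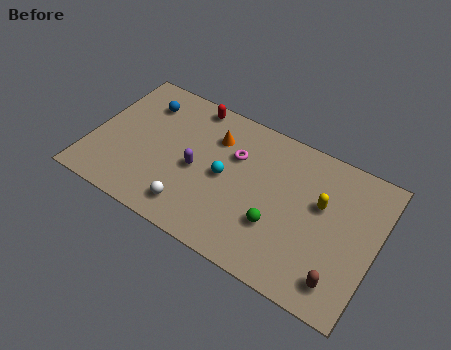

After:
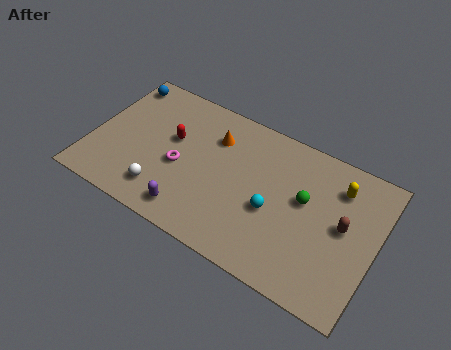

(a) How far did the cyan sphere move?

2.6

From (6.7, 3.9) to (9.2, 3.3), the cyan sphere covered √(2.5² + 0.6²) ≈ 2.6 units.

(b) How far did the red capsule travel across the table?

2.5

The red capsule moved from about (4.5, 7.1) to (3.9, 4.7), a distance of √(0.6² + 2.4²) ≈ 2.5.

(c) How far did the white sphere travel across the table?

1.5

The white sphere moved from about (5.4, 1.4) to (3.9, 1.6), a distance of √(1.5² + 0.2²) ≈ 1.5.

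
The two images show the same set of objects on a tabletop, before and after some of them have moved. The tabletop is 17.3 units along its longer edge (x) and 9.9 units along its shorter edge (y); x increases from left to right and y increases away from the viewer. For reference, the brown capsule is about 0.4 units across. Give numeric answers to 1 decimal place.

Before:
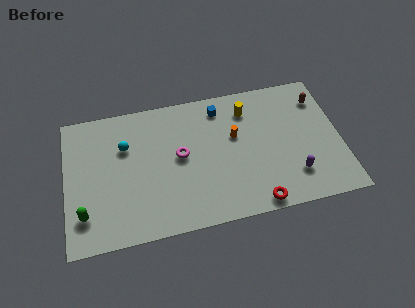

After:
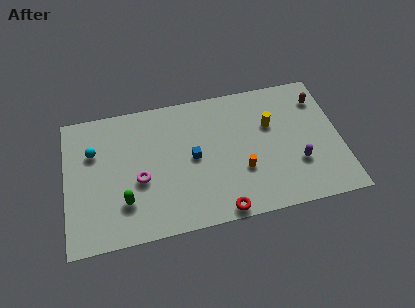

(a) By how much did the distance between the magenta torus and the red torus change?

-0.4

The distance was about 6.3 in the first image and 5.9 in the second, so they moved 0.4 units closer together.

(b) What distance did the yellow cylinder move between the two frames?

2.0

The yellow cylinder was near (11.6, 7.8) before and (13.0, 6.4) after, so it travelled √(1.4² + 1.4²) ≈ 2.0 units.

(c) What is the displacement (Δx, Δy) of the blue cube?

(-1.9, -3.3)

From the two frames, the blue cube sits at roughly (9.9, 8.3) before and (8.0, 5.0) after.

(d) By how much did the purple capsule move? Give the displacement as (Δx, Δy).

(0.3, 0.8)

The purple capsule was at about (14.2, 2.4) and moved to about (14.5, 3.2).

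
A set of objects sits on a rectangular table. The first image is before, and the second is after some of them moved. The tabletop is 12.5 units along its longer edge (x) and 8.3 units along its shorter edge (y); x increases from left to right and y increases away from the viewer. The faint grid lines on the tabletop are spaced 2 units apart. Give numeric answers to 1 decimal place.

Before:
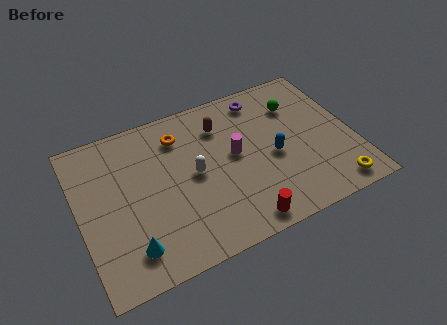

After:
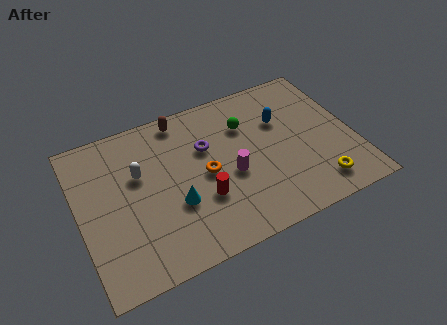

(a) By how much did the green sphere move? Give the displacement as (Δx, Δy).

(-2.4, -0.2)

From the two frames, the green sphere sits at roughly (10.2, 6.1) before and (7.8, 5.9) after.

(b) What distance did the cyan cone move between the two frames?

2.6

The cyan cone was near (2.0, 1.6) before and (4.2, 3.0) after, so it travelled √(2.2² + 1.4²) ≈ 2.6 units.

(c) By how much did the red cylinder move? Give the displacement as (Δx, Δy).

(-1.5, 1.9)

From the two frames, the red cylinder sits at roughly (6.9, 0.9) before and (5.4, 2.8) after.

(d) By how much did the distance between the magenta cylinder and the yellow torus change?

-1.1

The distance was about 5.4 in the first image and 4.3 in the second, so they moved 1.1 units closer together.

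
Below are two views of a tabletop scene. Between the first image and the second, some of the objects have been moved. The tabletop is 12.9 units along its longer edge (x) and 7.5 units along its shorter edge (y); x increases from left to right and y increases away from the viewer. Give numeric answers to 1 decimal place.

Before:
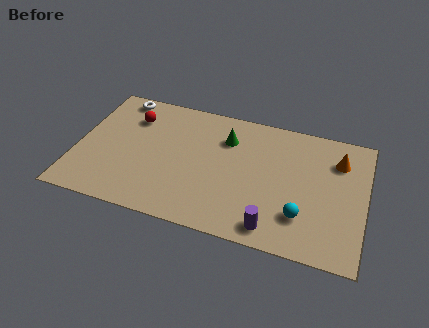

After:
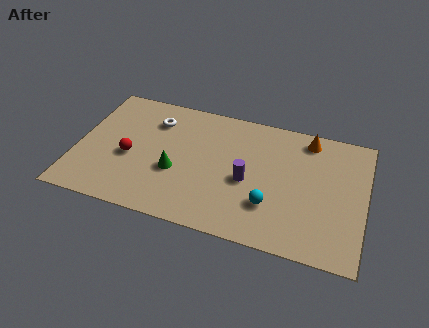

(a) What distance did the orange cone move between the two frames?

1.7

From (11.6, 5.6) to (10.2, 6.5), the orange cone covered √(1.4² + 0.9²) ≈ 1.7 units.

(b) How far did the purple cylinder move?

2.6

From (9.0, 1.0) to (7.7, 3.3), the purple cylinder covered √(1.3² + 2.3²) ≈ 2.6 units.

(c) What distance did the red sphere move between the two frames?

2.4

The red sphere moved from about (2.3, 5.6) to (2.4, 3.2), a distance of √(0.1² + 2.4²) ≈ 2.4.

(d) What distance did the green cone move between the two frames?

3.3

The green cone was near (6.6, 5.5) before and (4.5, 2.9) after, so it travelled √(2.1² + 2.6²) ≈ 3.3 units.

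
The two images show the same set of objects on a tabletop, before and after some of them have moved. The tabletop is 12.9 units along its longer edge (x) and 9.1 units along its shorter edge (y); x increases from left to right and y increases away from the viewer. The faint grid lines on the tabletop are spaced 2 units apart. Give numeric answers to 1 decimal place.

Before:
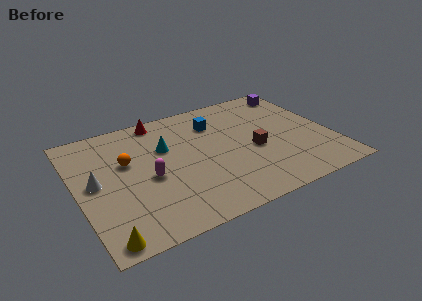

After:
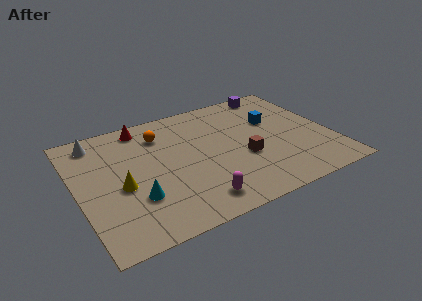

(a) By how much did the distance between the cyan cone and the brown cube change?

+0.9

They were about 4.7 units apart before and 5.6 after — 0.9 units further apart.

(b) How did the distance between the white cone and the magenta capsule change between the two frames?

+5.0

Before: roughly 2.7 units apart; after: 7.7. That's 5.0 units further apart.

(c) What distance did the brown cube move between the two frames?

0.7

The brown cube moved from about (8.9, 3.9) to (8.3, 3.5), a distance of √(0.6² + 0.4²) ≈ 0.7.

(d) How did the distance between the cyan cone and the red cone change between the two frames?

+3.0

They were about 2.3 units apart before and 5.3 after — 3.0 units further apart.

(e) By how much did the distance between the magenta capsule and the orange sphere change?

+3.9

They were about 1.8 units apart before and 5.7 after — 3.9 units further apart.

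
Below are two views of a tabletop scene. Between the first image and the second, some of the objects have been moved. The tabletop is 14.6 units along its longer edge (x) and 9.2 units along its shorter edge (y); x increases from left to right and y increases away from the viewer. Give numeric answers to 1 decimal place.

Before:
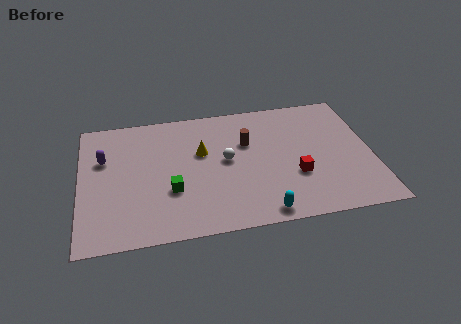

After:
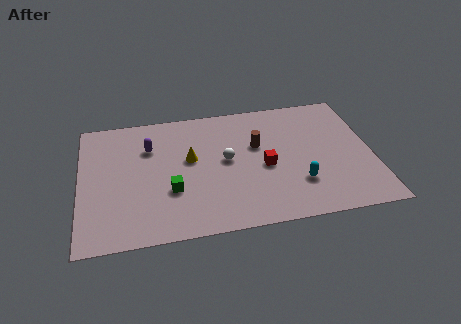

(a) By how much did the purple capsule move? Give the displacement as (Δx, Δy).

(2.3, 0.5)

The purple capsule started near (1.2, 6.0) and ended near (3.5, 6.5).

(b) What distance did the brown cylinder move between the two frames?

0.6

The brown cylinder moved from about (8.4, 6.0) to (8.9, 5.7), a distance of √(0.5² + 0.3²) ≈ 0.6.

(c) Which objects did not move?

the green cube and the white sphere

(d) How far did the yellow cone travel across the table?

0.7

The yellow cone moved from about (6.1, 5.7) to (5.5, 5.3), a distance of √(0.6² + 0.4²) ≈ 0.7.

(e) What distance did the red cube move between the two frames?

1.7

The red cube was near (10.7, 3.2) before and (9.2, 4.1) after, so it travelled √(1.5² + 0.9²) ≈ 1.7 units.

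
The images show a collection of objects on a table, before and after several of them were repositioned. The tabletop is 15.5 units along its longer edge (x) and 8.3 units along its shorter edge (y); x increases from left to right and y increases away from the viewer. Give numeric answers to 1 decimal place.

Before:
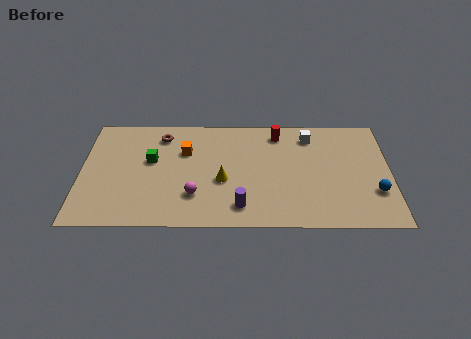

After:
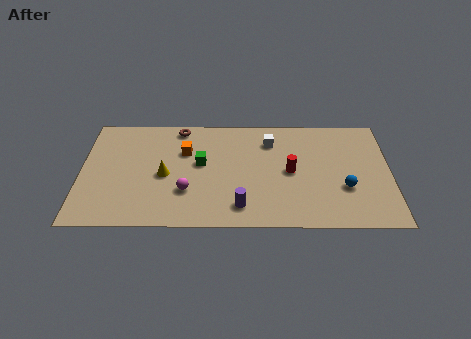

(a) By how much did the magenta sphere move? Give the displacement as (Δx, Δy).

(-0.4, 0.3)

The magenta sphere was at about (5.7, 2.3) and moved to about (5.3, 2.6).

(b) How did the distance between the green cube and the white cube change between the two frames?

-4.3

They were about 8.2 units apart before and 3.9 after — 4.3 units closer together.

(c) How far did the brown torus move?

1.1

The brown torus was near (4.0, 6.8) before and (4.9, 7.4) after, so it travelled √(0.9² + 0.6²) ≈ 1.1 units.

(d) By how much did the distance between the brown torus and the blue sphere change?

-2.1

They were about 11.5 units apart before and 9.4 after — 2.1 units closer together.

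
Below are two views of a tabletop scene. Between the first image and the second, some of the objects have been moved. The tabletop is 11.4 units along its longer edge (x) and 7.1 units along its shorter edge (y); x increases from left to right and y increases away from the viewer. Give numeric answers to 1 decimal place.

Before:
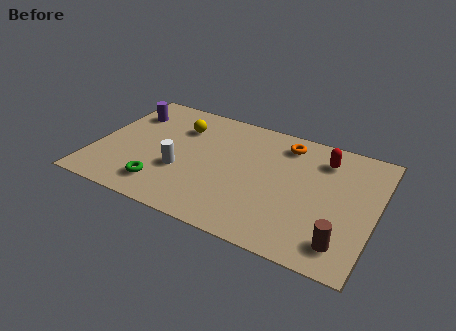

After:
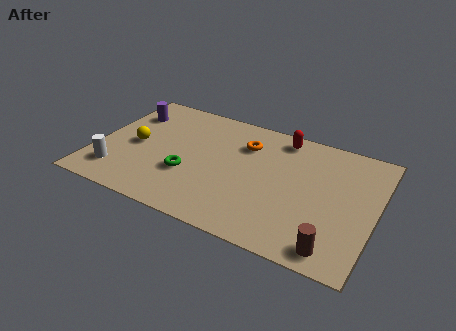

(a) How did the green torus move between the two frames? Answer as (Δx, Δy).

(0.9, 1.1)

The green torus started near (3.0, 1.4) and ended near (3.9, 2.5).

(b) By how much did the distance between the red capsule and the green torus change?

-2.4

They were about 7.4 units apart before and 5.0 after — 2.4 units closer together.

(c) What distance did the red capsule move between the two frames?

1.9

The red capsule was near (9.1, 5.6) before and (7.3, 6.2) after, so it travelled √(1.8² + 0.6²) ≈ 1.9 units.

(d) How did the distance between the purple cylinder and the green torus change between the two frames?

-0.4

They were about 4.4 units apart before and 4.0 after — 0.4 units closer together.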